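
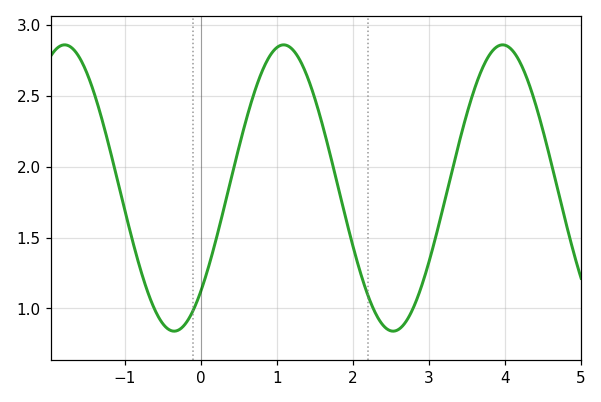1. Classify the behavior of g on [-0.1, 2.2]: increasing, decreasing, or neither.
neither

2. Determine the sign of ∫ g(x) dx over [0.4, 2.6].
positive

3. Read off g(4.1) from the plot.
2.8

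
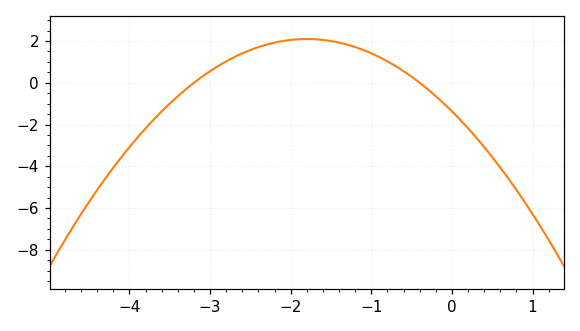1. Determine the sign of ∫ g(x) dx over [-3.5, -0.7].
positive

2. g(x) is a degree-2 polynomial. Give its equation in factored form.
y = -1.07(x + 3.2)(x + 0.4)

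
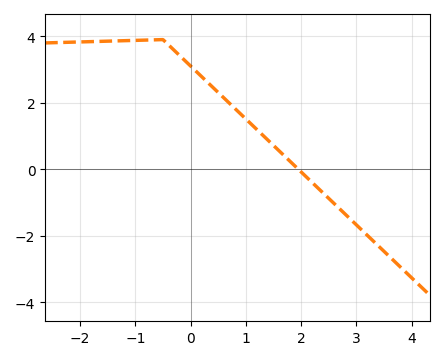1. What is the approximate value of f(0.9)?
1.6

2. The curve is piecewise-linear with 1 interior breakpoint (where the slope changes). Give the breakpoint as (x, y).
(-0.5, 3.9)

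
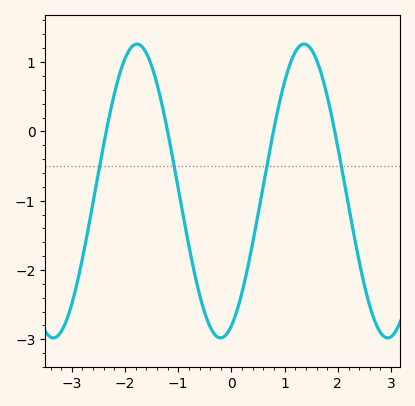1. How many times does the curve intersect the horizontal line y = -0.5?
4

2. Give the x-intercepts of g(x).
-2.4, -1.2, 0.8, 1.9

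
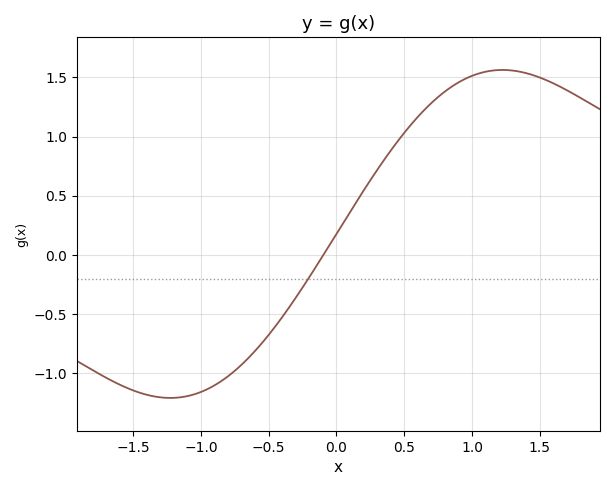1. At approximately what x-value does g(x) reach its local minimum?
-1.23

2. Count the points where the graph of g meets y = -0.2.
1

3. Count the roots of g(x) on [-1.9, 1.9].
1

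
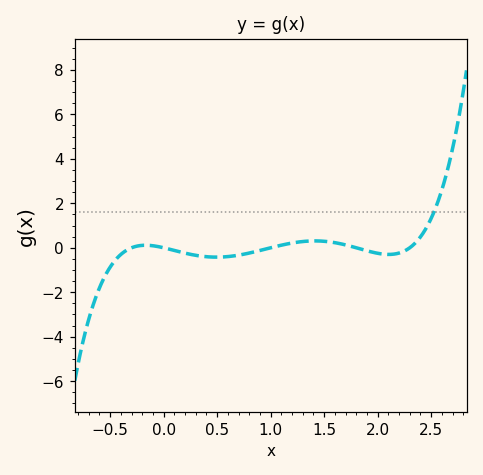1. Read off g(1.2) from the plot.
0.214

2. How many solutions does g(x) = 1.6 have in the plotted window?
1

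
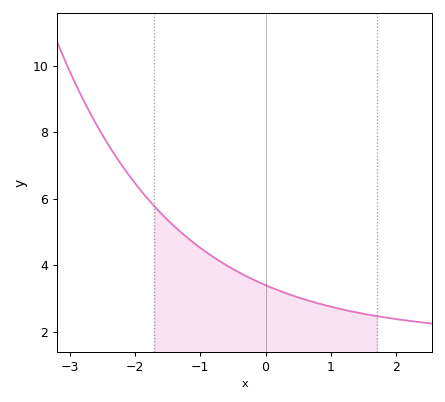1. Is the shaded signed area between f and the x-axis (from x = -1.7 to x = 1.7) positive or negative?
positive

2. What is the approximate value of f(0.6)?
3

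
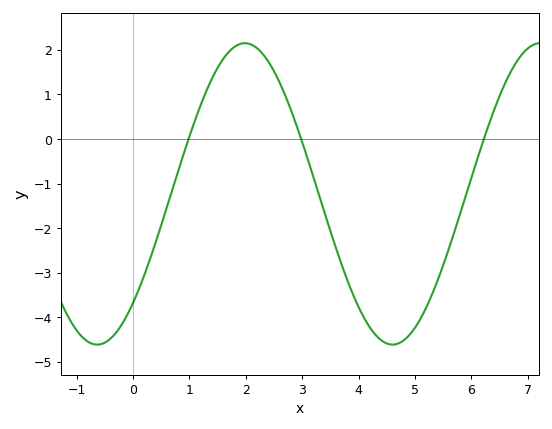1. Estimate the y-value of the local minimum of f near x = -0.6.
-4.61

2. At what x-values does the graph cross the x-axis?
0.986, 2.98, 6.22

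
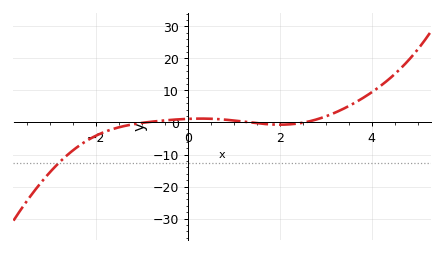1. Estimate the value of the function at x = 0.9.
1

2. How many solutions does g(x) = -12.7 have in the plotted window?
1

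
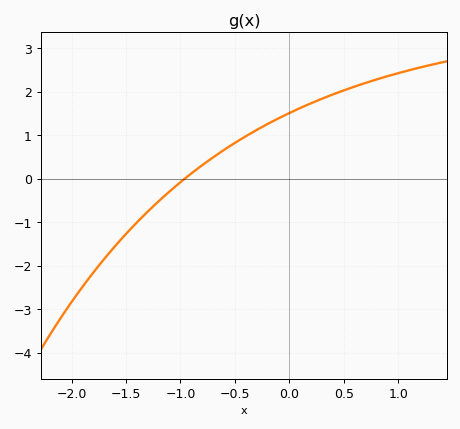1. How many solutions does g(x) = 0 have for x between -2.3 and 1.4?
1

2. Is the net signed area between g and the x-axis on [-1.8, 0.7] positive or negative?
positive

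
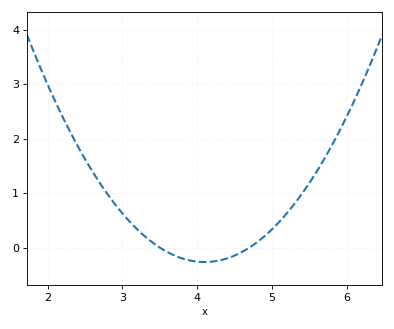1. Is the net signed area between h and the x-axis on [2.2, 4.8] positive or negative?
positive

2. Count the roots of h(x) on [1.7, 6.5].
2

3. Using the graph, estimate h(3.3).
0.2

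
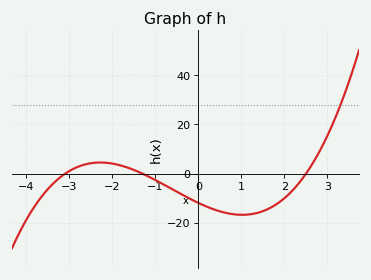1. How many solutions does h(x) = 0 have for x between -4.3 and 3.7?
3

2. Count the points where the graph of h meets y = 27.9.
1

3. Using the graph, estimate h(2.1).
-8.34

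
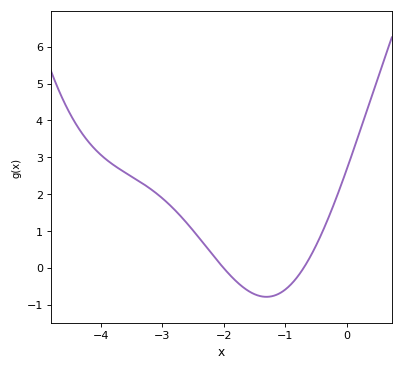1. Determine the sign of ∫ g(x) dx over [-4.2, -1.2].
positive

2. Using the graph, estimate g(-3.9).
2.92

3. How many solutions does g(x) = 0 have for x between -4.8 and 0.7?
2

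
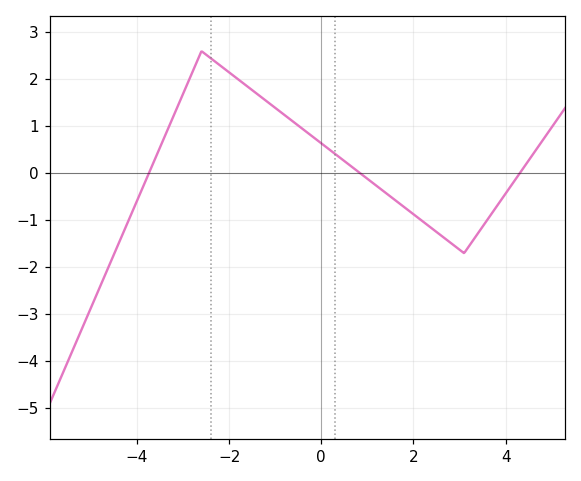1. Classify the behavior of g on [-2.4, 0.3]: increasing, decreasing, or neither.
decreasing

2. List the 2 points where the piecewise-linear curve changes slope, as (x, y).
(-2.6, 2.6); (3.1, -1.7)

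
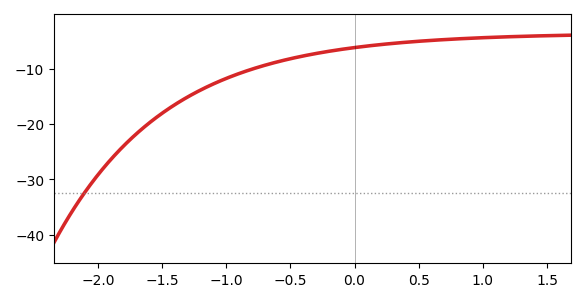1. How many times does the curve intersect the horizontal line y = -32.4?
1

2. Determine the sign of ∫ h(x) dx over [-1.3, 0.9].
negative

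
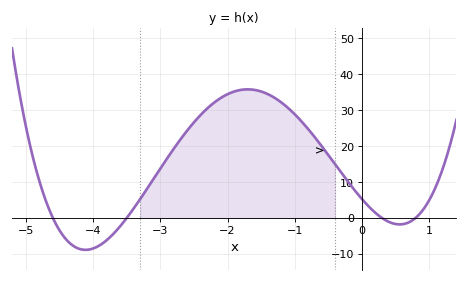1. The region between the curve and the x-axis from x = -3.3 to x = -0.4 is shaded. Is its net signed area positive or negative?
positive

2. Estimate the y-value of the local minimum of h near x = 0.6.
-2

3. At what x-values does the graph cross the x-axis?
-4.6, -3.5, 0.3, 0.8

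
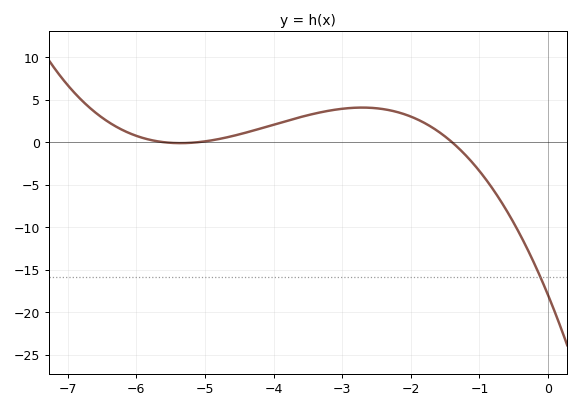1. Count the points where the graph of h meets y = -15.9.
1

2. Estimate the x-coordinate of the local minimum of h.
-5.36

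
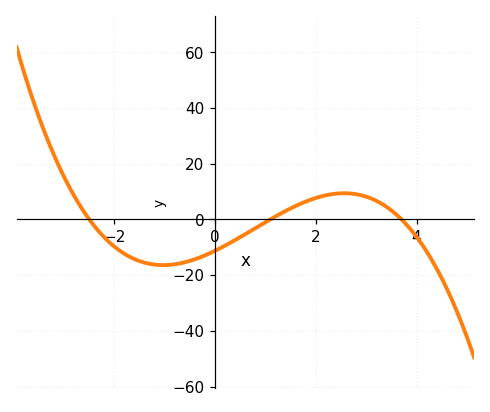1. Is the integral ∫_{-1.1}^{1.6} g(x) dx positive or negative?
negative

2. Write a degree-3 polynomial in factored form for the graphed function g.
y = -1.11(x + 2.5)(x - 1.1)(x - 3.7)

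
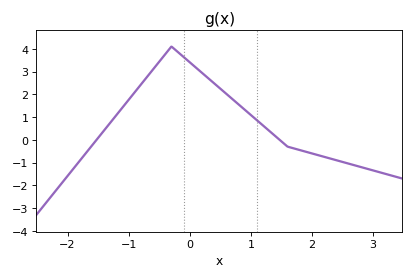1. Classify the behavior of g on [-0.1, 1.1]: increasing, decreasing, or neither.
decreasing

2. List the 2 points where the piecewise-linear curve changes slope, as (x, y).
(-0.3, 4.1); (1.6, -0.3)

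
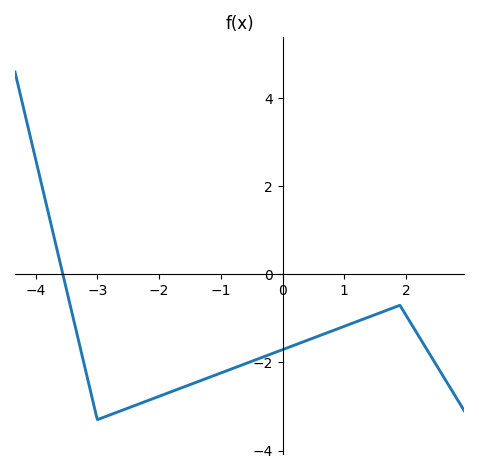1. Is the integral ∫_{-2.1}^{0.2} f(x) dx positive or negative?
negative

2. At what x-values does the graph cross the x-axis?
-3.56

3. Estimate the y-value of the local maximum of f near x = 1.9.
-0.701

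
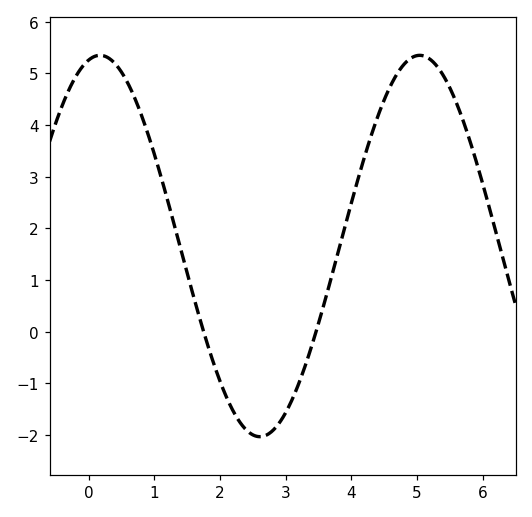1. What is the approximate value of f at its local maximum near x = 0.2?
5.35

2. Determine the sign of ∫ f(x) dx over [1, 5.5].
positive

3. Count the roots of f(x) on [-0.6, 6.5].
2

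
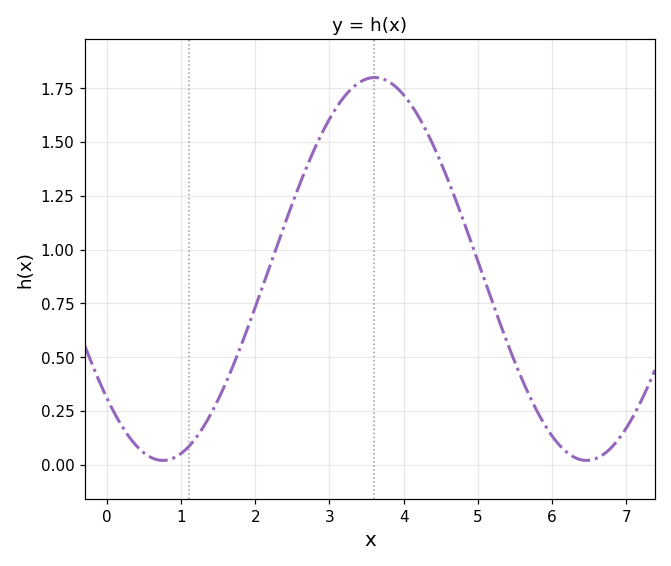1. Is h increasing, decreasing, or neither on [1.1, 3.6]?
increasing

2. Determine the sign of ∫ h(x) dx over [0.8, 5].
positive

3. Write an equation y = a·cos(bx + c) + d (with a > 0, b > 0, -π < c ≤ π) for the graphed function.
y = 0.89cos(1.1x + 2.31) + 0.91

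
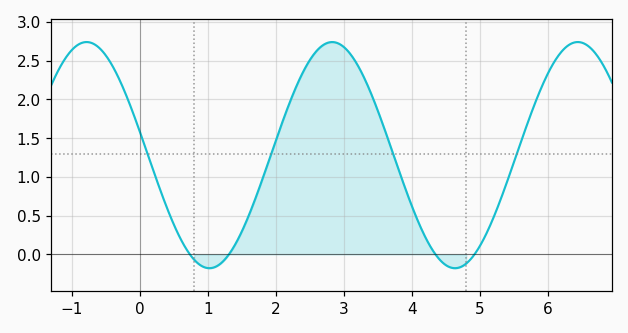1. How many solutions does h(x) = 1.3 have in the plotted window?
4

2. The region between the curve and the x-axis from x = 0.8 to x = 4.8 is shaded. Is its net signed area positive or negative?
positive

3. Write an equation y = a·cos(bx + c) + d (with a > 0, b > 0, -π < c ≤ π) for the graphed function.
y = 1.46cos(1.74x + 1.36) + 1.28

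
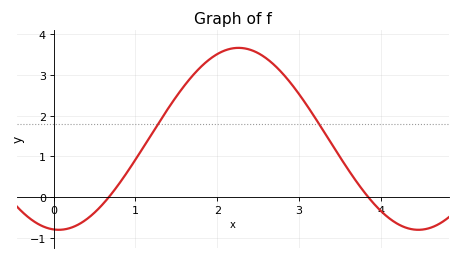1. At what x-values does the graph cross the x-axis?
0.7, 3.8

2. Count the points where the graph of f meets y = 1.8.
2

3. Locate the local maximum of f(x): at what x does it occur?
2.3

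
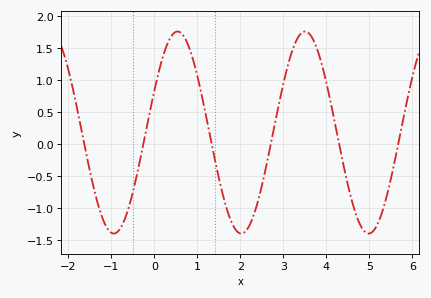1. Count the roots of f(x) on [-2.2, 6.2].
6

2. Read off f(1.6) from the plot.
-0.8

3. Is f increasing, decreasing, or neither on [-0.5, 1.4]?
neither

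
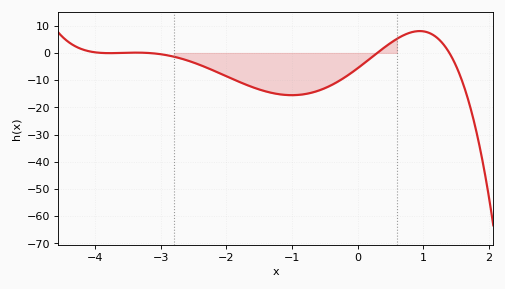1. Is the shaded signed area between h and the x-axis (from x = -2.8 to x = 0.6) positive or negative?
negative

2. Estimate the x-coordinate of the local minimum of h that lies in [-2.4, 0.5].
-1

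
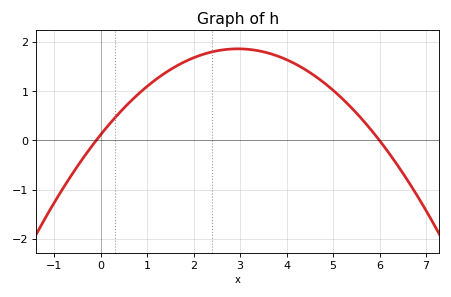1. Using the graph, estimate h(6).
0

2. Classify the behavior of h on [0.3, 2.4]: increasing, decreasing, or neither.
increasing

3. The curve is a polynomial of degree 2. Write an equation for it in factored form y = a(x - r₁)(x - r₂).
y = -0.2(x + 0.1)(x - 6)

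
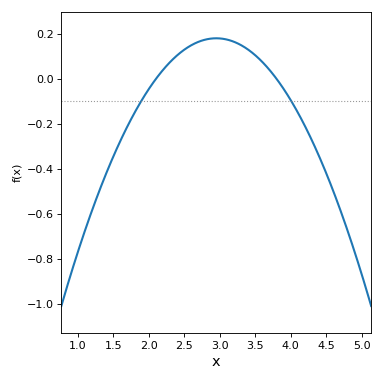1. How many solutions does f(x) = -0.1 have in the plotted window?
2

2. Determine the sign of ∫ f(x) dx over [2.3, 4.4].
positive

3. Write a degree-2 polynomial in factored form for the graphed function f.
y = -0.25(x - 2.1)(x - 3.8)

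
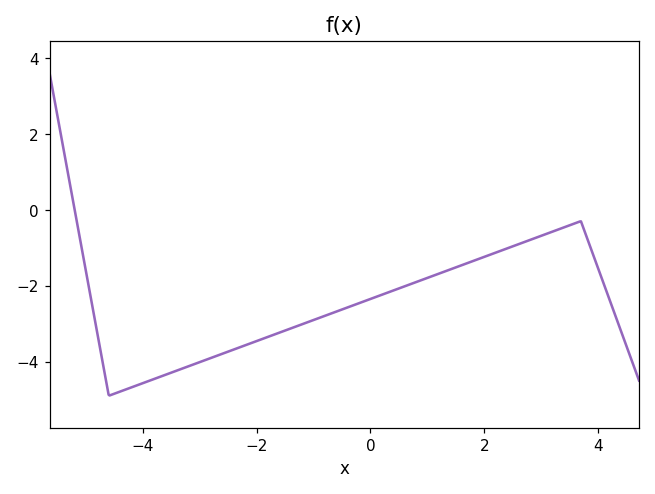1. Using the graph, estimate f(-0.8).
-2.8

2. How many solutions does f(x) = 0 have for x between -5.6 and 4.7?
1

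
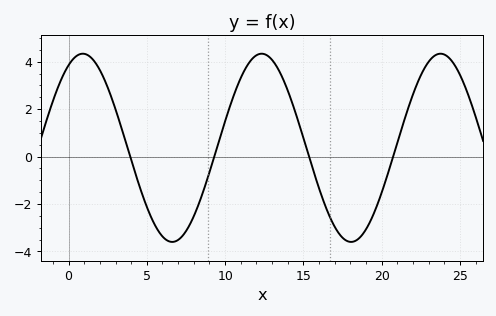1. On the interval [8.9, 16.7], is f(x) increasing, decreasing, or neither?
neither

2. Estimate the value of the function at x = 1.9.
3.8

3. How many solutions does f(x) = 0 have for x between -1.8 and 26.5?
4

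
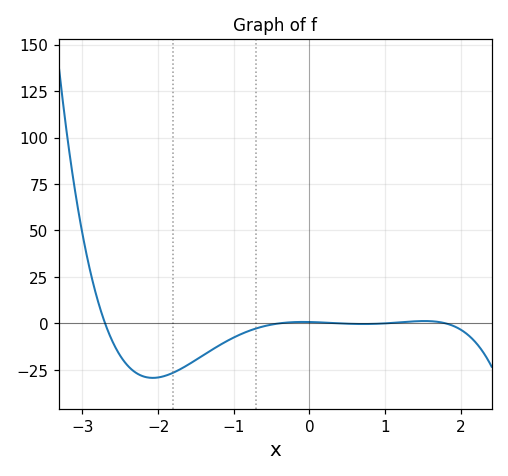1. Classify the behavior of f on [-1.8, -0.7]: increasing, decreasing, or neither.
increasing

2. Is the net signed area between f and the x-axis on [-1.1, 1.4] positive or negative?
negative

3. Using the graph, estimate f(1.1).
0.265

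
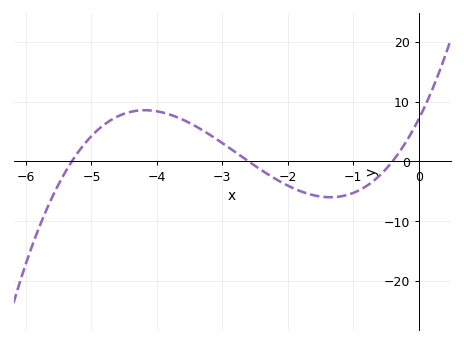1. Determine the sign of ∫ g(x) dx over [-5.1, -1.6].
positive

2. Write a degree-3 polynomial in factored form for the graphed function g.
y = 1.28(x + 5.3)(x + 2.6)(x + 0.4)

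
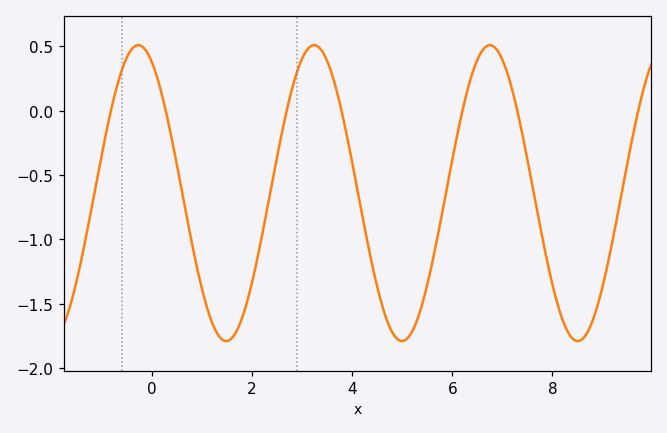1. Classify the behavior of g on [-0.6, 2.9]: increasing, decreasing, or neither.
neither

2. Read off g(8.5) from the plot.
-1.79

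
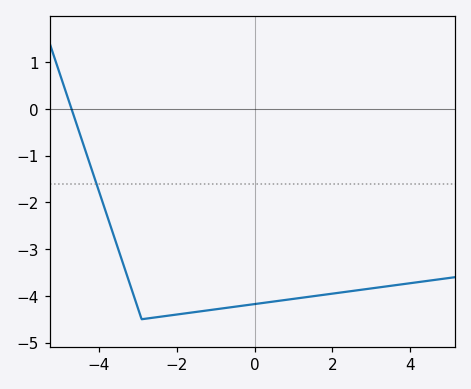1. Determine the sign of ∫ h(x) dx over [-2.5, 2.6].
negative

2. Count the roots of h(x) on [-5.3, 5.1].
1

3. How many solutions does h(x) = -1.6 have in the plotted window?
1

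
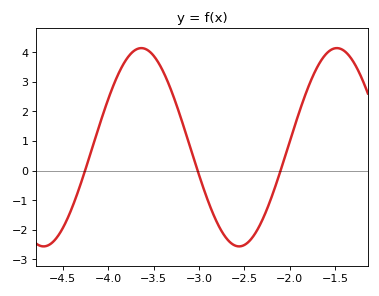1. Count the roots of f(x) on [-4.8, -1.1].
3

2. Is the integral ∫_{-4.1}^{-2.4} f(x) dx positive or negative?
positive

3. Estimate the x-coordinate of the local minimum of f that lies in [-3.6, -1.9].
-2.56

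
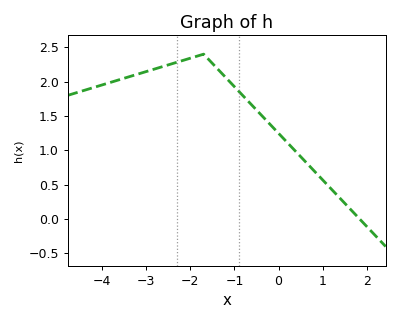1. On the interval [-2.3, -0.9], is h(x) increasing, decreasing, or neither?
neither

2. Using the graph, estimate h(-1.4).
2.2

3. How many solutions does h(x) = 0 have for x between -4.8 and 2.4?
1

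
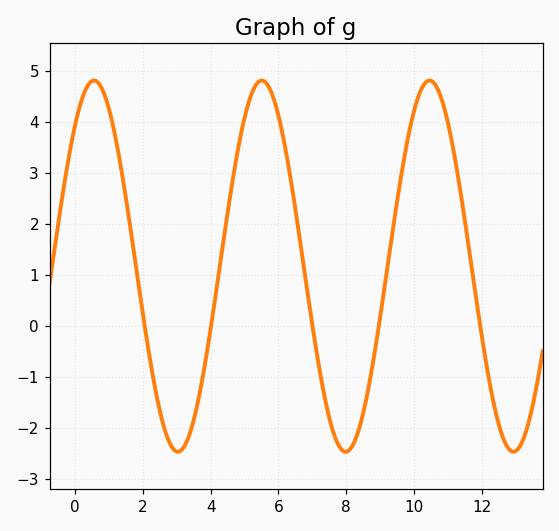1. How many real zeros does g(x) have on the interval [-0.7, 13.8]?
5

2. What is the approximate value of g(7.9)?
-2.5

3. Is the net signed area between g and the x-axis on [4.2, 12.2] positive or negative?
positive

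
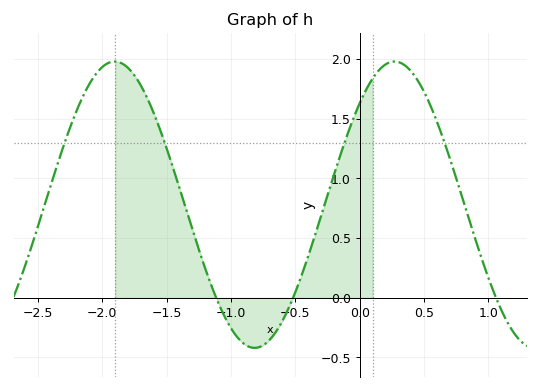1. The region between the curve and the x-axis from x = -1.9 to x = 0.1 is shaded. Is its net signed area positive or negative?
positive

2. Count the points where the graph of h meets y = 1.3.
4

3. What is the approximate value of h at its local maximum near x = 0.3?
2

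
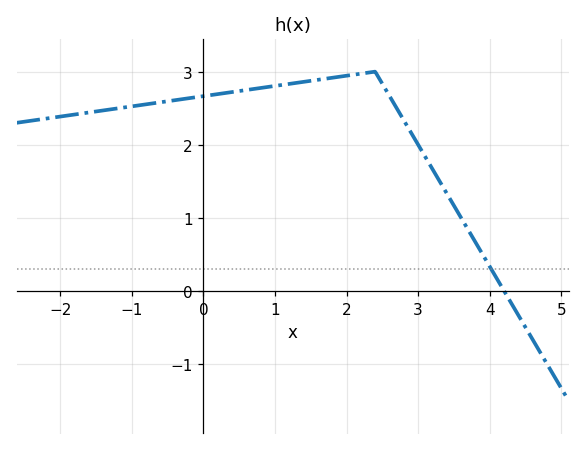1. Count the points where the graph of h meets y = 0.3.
1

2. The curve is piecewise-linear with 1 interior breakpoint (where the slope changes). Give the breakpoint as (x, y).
(2.4, 3)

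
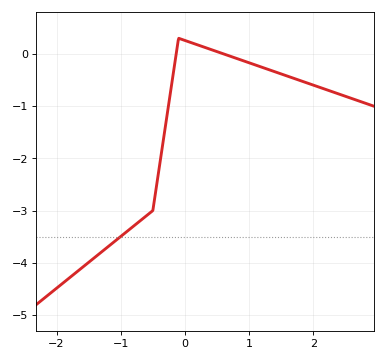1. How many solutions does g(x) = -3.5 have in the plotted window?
1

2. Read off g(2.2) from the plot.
-0.7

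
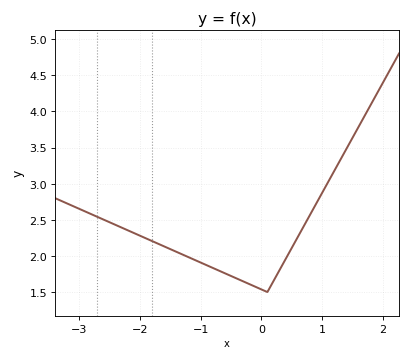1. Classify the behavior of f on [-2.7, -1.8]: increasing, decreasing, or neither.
decreasing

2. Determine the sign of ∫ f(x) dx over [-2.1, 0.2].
positive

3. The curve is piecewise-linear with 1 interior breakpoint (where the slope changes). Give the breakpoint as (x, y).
(0.1, 1.5)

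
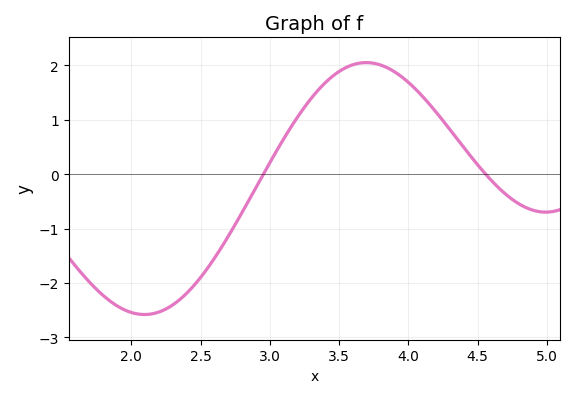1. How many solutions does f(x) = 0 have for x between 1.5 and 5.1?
2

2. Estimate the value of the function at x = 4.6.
-0.1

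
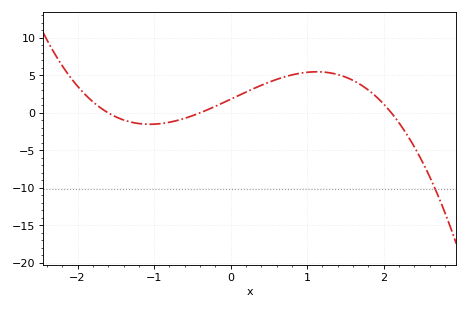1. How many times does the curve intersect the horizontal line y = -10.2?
1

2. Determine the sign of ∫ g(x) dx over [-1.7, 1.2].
positive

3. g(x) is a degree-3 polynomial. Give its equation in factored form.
y = -1.35(x + 1.6)(x + 0.4)(x - 2.1)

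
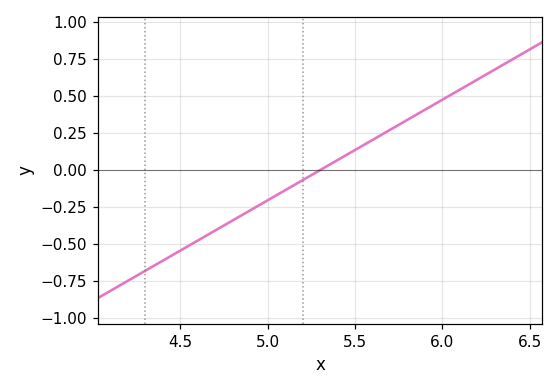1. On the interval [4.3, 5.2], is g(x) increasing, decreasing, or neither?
increasing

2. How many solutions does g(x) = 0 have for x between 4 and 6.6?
1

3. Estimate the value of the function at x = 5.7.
0.272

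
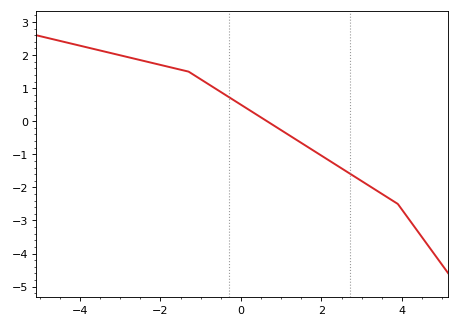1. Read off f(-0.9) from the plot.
1.2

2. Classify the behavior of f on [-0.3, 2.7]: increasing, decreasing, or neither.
decreasing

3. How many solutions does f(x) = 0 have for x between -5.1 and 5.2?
1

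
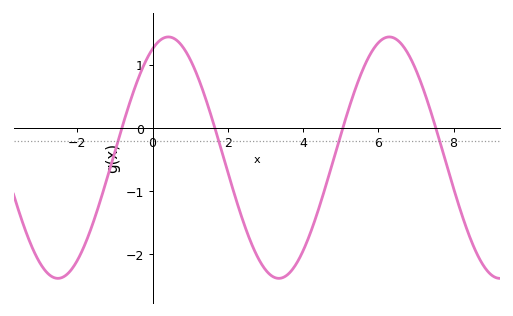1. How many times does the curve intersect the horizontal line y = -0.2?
4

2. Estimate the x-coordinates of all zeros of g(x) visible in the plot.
-0.8, 1.6, 5, 7.6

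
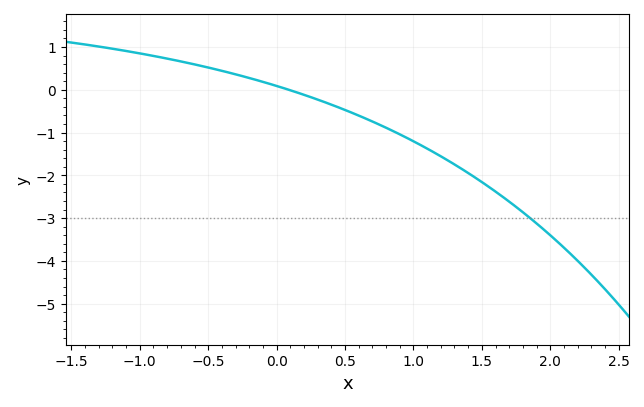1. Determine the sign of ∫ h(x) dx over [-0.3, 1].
negative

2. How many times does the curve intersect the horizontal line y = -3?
1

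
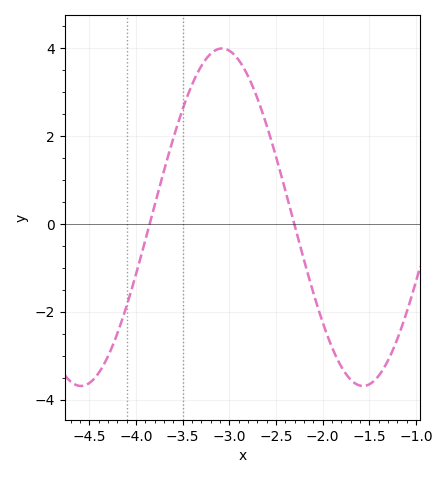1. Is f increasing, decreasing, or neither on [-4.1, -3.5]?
increasing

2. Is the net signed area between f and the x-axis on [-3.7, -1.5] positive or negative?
positive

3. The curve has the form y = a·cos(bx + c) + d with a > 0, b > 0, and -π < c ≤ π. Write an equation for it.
y = 3.84cos(2.08x + 0.12) + 0.15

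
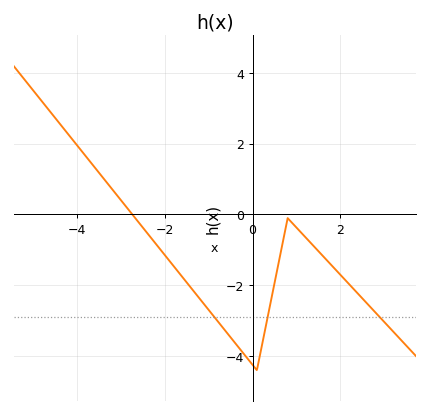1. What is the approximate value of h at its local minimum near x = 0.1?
-4.4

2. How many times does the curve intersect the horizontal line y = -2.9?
3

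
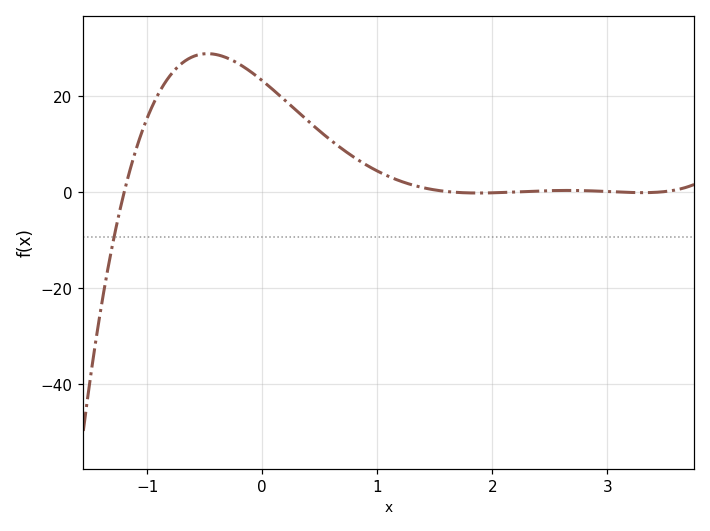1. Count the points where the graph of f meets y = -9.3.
1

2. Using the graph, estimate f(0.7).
8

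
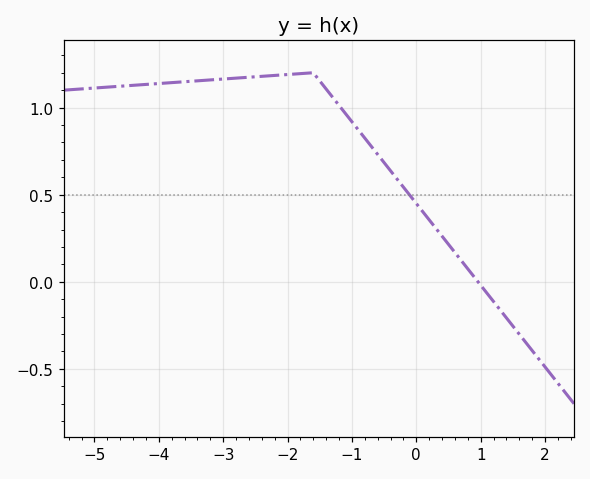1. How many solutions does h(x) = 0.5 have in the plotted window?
1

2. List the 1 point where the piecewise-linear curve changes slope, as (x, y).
(-1.6, 1.2)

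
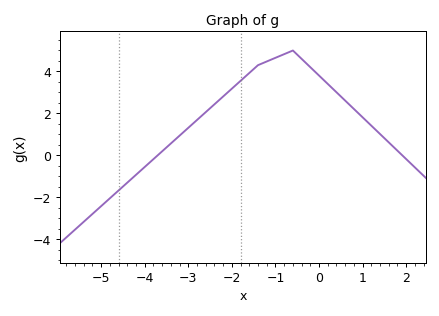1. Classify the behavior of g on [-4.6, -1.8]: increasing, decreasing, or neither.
increasing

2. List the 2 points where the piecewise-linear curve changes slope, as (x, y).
(-1.4, 4.3); (-0.6, 5)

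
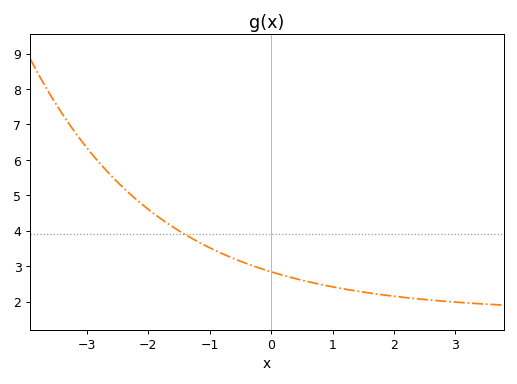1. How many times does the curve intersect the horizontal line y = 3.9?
1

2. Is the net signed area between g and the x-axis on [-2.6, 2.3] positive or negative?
positive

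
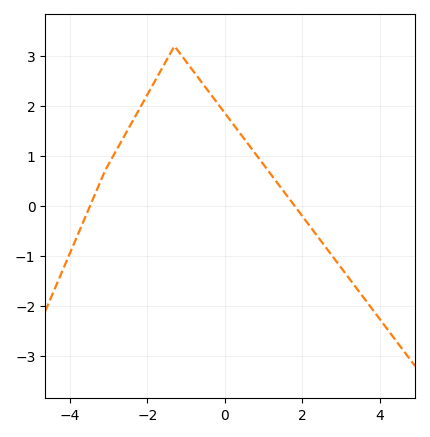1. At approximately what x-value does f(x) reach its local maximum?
-1.2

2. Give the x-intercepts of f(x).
-3.4, 1.8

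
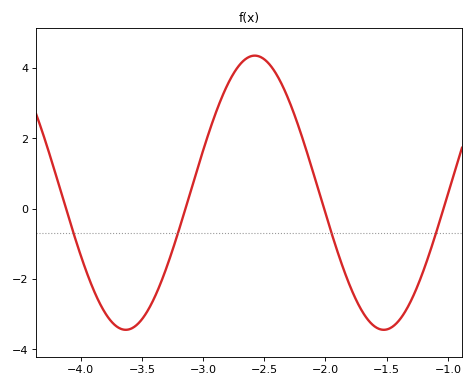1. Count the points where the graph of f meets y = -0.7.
4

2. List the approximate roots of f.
-4.12, -3.14, -2.01, -1.04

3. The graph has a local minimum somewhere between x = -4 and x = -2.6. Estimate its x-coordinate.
-3.63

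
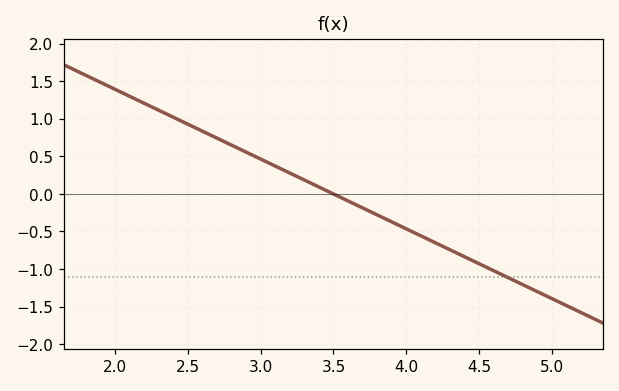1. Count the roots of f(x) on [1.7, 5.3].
1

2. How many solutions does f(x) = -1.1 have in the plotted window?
1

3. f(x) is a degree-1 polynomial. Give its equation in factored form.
y = -0.93(x - 3.5)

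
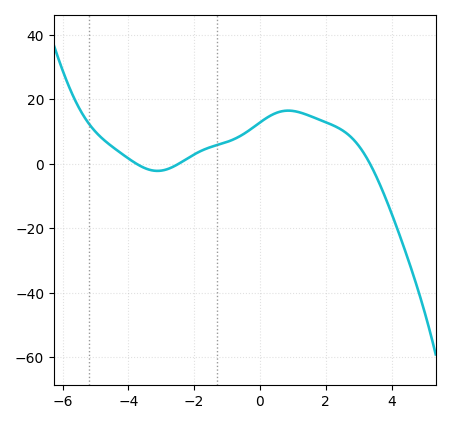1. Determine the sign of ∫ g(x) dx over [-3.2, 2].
positive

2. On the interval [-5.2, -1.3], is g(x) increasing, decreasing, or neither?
neither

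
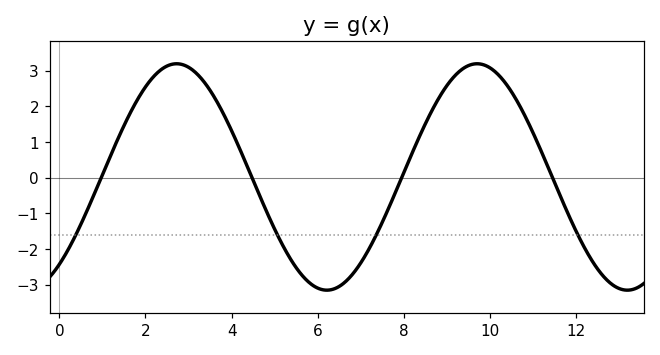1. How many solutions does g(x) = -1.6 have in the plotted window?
4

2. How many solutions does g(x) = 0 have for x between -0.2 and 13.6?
4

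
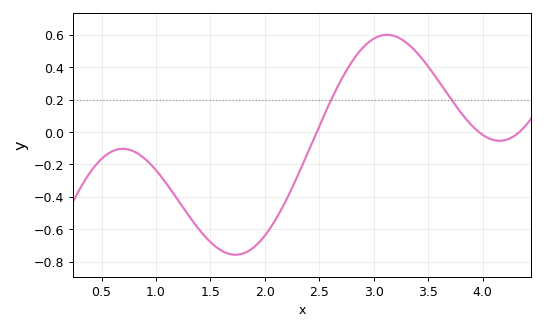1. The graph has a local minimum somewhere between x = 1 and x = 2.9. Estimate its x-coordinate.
1.7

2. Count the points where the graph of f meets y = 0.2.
2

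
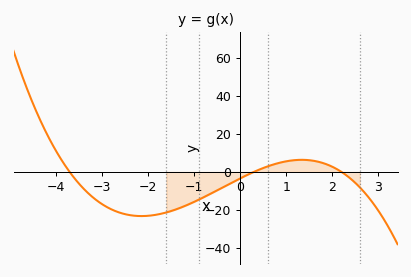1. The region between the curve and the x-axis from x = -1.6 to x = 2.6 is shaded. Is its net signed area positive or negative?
negative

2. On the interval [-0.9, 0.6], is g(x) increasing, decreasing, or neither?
increasing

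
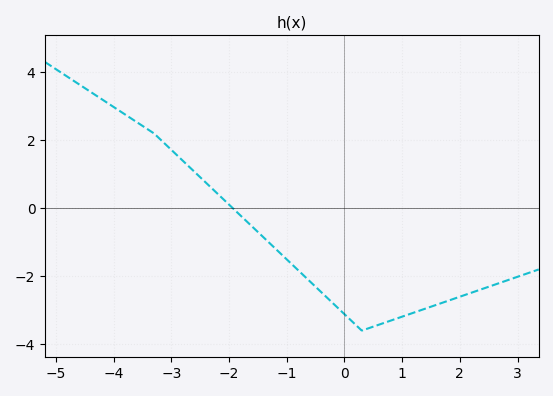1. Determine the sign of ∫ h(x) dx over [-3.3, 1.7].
negative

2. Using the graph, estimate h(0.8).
-3.4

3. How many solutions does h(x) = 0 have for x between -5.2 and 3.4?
1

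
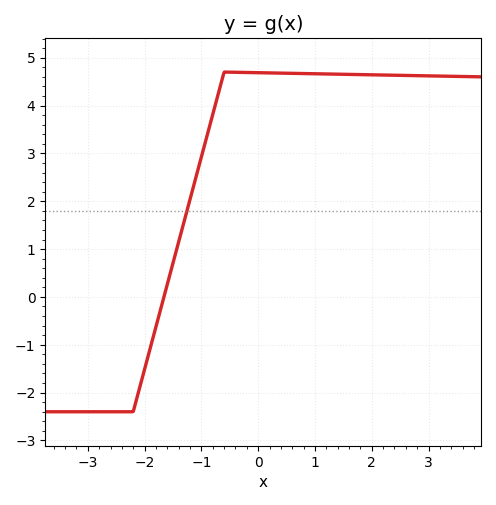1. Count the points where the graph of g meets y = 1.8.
1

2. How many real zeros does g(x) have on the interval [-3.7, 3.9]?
1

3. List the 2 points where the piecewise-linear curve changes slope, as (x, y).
(-2.2, -2.4); (-0.6, 4.7)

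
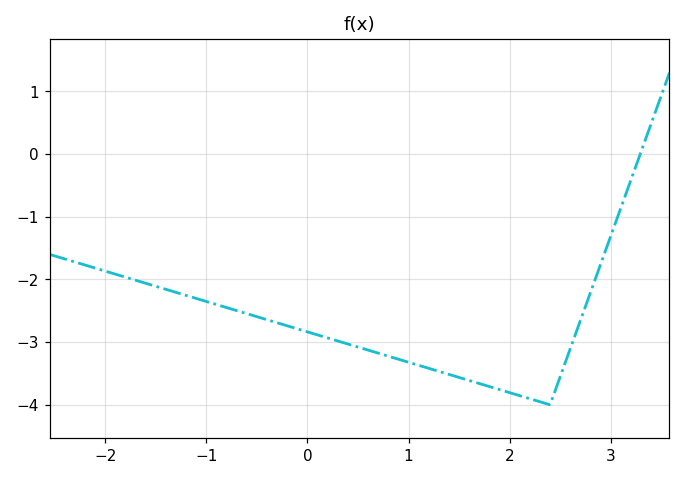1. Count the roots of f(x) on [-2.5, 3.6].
1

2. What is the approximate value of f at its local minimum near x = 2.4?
-4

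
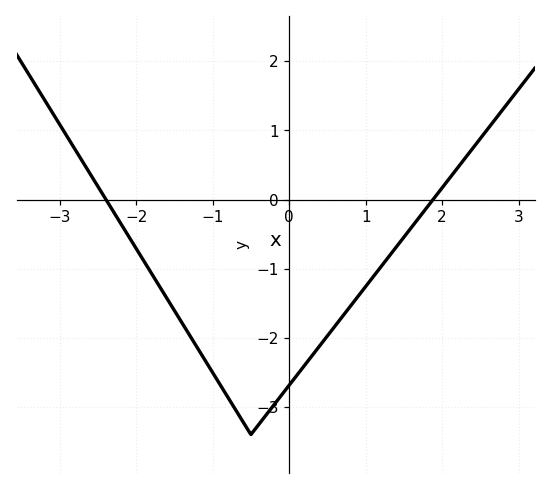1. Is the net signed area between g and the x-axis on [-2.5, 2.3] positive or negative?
negative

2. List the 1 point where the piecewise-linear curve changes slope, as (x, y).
(-0.5, -3.4)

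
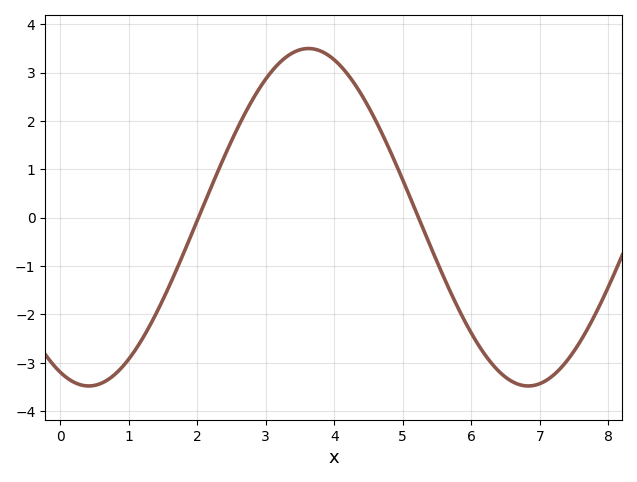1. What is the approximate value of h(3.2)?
3.2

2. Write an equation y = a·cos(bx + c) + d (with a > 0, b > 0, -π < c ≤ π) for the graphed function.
y = 3.49cos(0.98x + 2.73) + 0.01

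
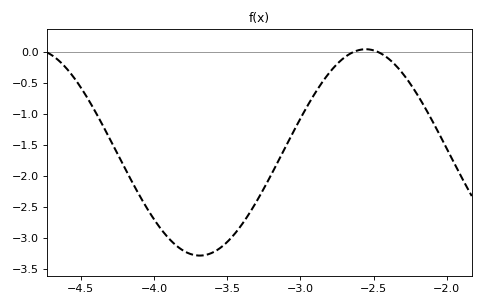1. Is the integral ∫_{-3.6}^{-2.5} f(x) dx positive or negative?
negative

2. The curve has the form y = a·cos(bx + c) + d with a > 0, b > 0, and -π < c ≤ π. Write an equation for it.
y = 1.66cos(2.77x + 0.79) - 1.62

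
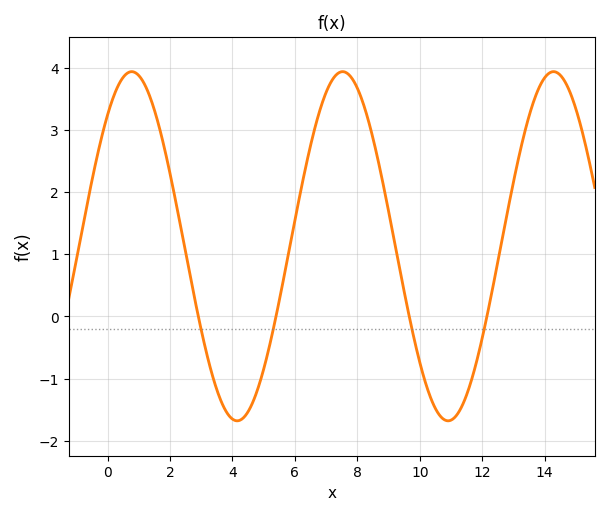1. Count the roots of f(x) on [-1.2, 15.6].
4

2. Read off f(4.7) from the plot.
-1.3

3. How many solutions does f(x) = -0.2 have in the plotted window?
4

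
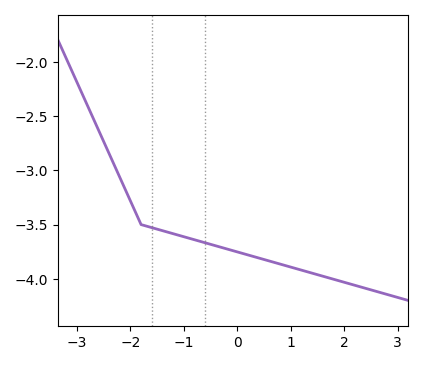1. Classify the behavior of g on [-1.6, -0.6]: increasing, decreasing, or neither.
decreasing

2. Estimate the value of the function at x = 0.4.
-3.8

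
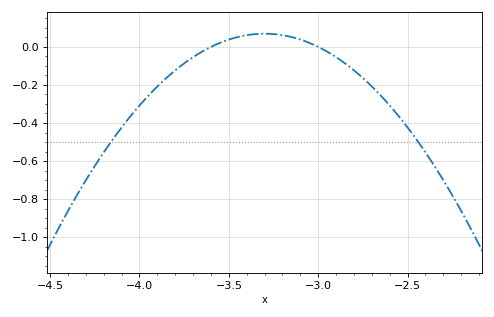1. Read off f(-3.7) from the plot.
-0.06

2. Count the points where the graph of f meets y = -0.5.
2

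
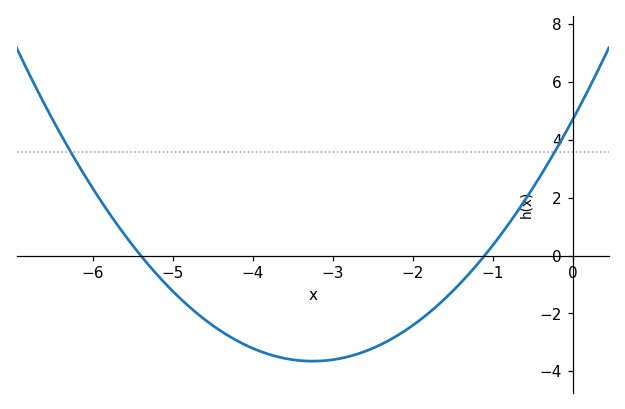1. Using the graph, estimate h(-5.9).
1.9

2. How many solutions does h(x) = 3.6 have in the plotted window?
2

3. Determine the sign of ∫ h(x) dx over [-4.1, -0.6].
negative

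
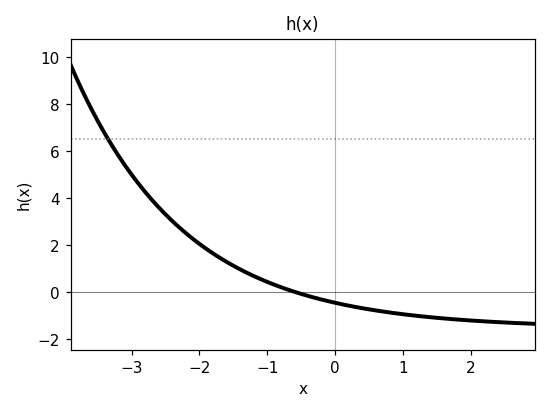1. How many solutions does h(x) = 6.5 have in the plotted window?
1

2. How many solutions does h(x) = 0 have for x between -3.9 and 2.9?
1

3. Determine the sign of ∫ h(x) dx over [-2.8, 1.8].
positive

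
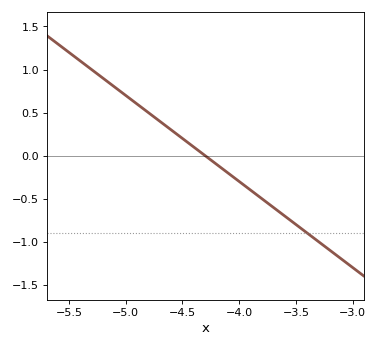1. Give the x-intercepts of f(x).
-4.3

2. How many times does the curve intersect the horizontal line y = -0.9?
1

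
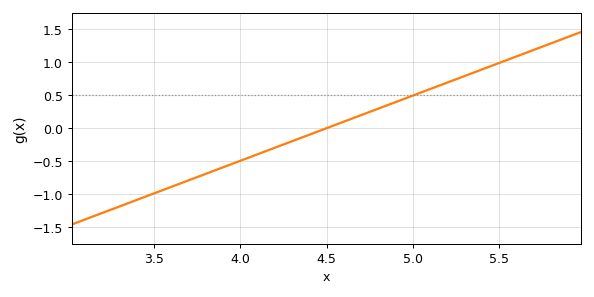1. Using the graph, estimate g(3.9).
-0.6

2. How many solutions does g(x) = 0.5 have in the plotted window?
1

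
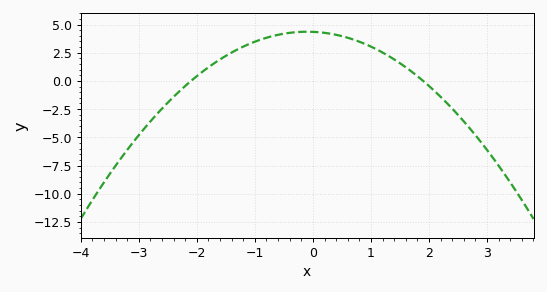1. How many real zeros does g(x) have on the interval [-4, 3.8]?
2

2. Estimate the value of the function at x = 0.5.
4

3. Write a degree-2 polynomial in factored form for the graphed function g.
y = -1.09(x + 2.1)(x - 1.9)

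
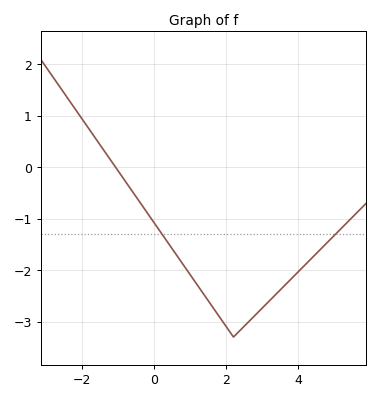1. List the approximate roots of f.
-1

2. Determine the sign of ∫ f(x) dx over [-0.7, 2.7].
negative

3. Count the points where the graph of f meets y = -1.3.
2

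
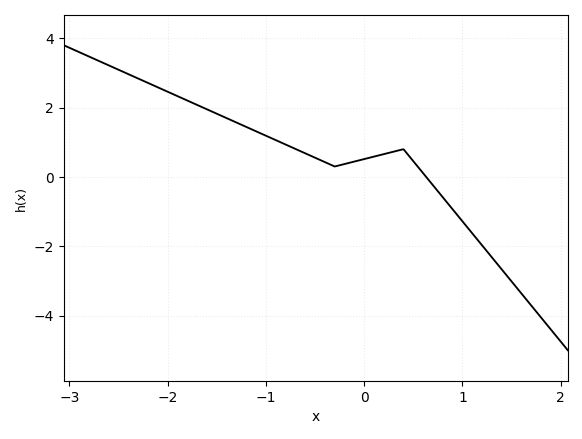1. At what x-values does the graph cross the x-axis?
0.6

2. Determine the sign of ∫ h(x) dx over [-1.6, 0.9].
positive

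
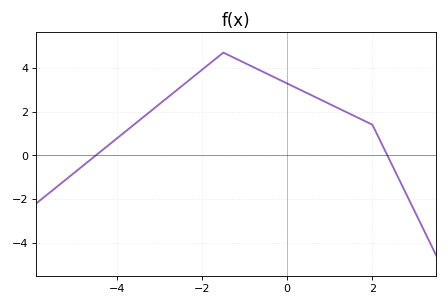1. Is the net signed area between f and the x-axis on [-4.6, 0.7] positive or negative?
positive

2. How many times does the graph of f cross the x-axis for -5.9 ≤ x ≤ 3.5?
2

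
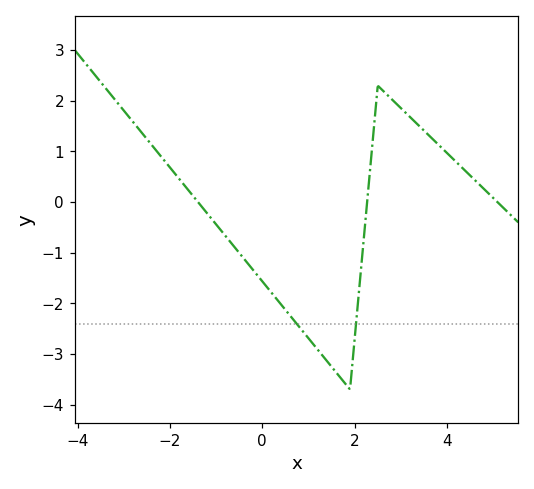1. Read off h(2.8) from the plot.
2.03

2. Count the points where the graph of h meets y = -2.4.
2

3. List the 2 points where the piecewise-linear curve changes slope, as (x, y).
(1.9, -3.7); (2.5, 2.3)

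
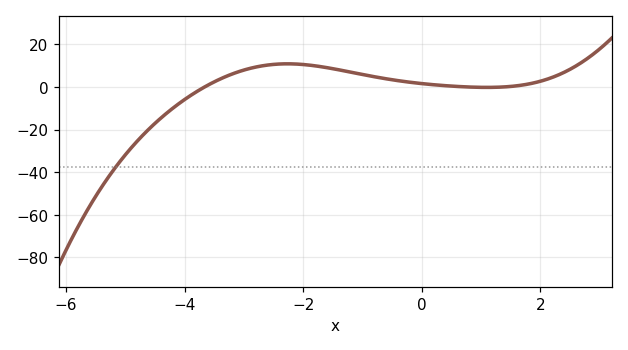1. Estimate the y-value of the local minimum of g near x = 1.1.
0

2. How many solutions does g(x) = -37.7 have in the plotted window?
1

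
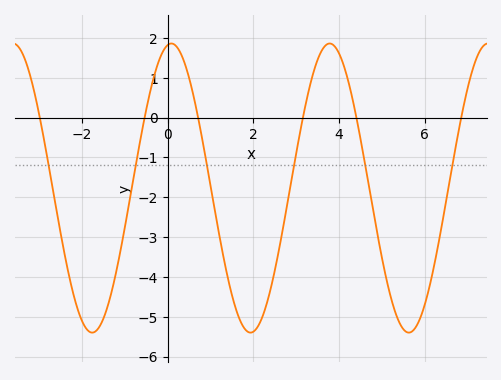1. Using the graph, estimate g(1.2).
-2.9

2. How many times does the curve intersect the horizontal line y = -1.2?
6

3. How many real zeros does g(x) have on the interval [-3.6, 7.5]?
6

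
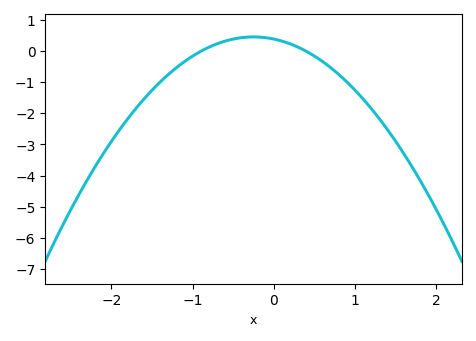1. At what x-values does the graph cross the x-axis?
-0.9, 0.4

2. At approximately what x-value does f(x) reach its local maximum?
-0.25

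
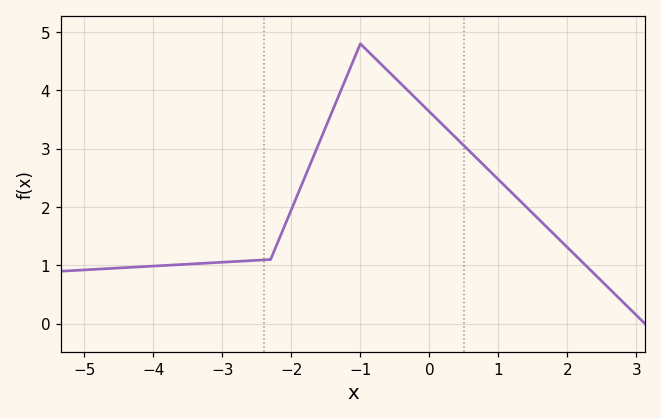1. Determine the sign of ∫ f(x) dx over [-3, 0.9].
positive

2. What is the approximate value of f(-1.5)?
3.38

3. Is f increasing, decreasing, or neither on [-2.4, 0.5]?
neither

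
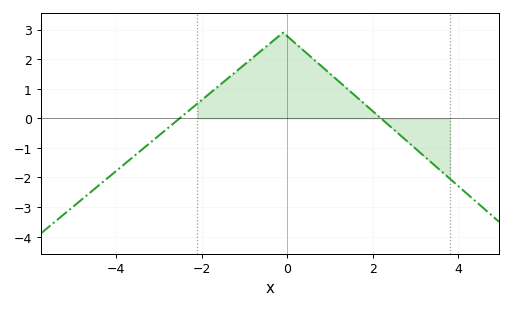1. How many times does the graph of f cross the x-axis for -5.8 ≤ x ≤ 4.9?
2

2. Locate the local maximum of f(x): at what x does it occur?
-0.099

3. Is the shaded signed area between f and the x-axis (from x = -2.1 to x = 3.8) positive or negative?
positive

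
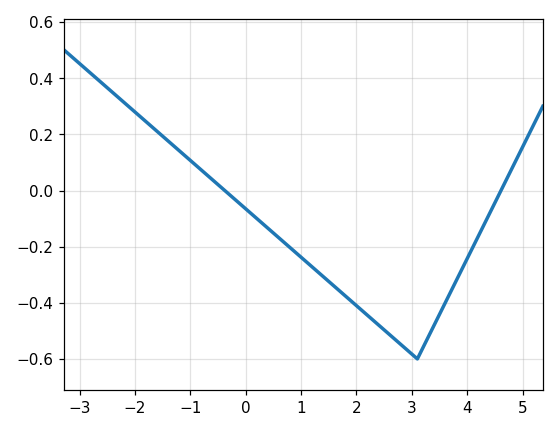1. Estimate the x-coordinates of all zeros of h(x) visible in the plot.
-0.4, 4.6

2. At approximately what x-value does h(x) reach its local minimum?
3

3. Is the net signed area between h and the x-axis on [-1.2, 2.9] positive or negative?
negative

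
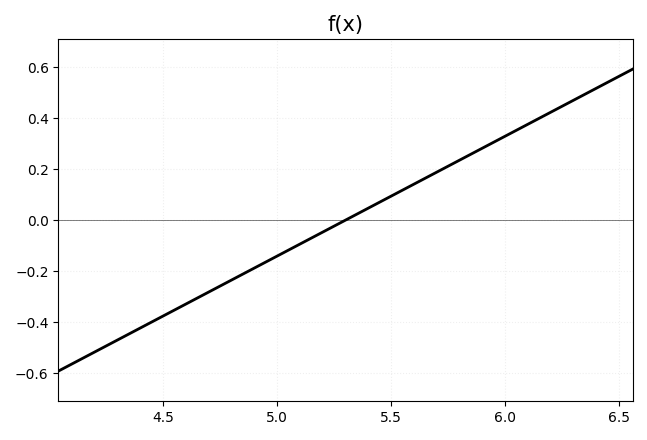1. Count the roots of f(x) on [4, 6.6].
1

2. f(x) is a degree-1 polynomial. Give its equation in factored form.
y = 0.47(x - 5.3)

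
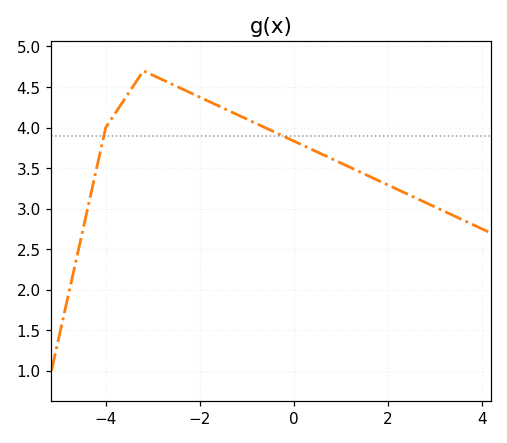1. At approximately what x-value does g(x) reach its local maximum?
-3.2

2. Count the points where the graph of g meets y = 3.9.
2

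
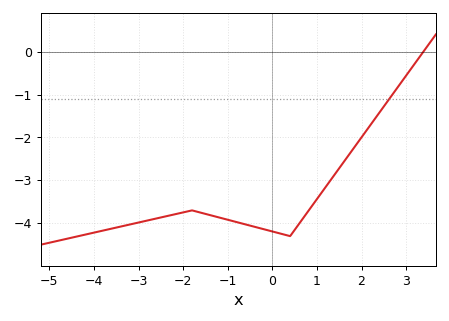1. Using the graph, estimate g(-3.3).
-4.1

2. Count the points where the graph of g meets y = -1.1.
1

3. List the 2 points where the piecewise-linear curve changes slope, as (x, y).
(-1.8, -3.7); (0.4, -4.3)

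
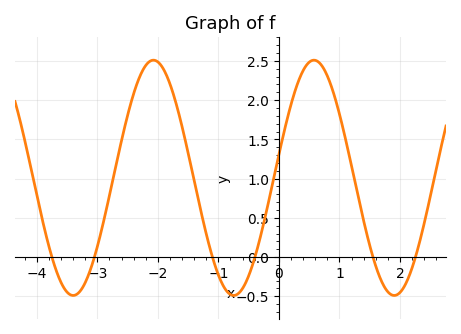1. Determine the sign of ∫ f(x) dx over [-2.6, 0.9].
positive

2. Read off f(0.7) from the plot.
2.45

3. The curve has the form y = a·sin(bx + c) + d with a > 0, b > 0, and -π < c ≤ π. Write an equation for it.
y = 1.5sin(2.4x + 0.2) + 1.01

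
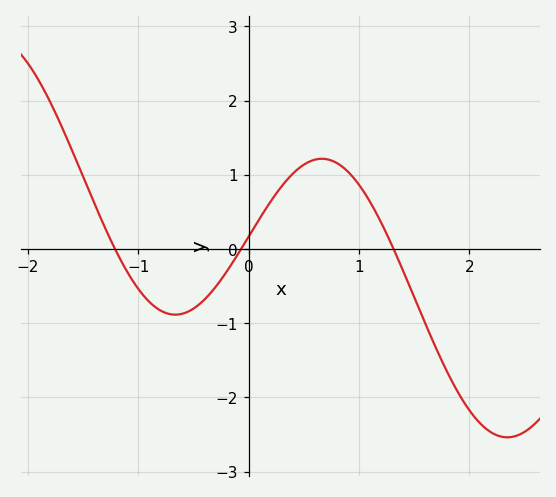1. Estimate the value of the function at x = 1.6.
-1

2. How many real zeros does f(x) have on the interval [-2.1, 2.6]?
3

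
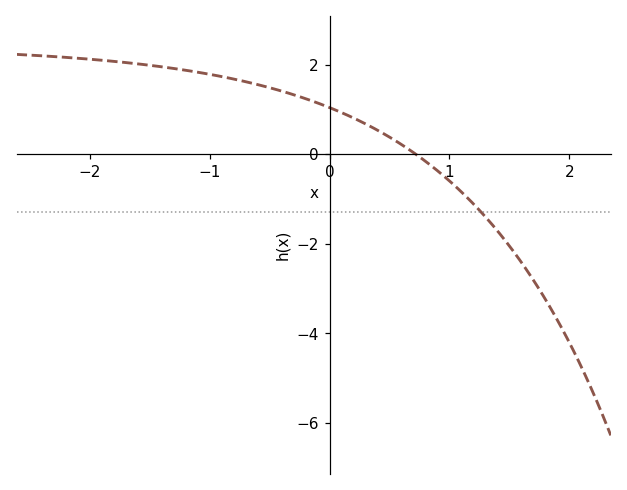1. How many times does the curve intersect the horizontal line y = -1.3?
1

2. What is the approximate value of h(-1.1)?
1.83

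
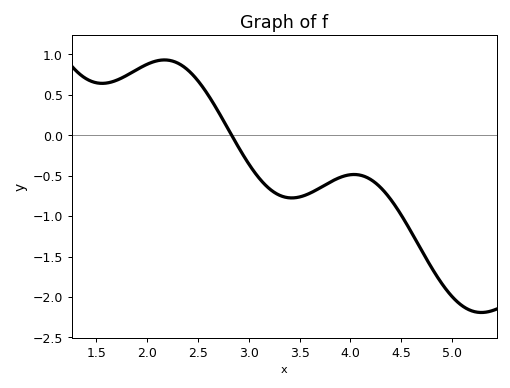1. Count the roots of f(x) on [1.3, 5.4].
1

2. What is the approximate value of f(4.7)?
-1.45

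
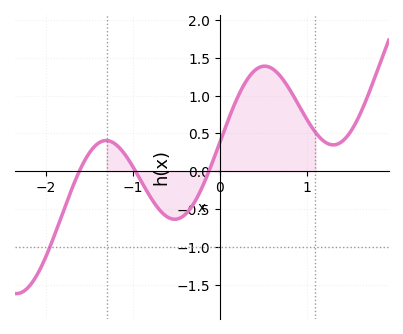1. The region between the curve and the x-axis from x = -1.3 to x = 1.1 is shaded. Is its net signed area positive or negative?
positive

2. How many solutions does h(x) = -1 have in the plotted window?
1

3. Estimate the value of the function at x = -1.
0.066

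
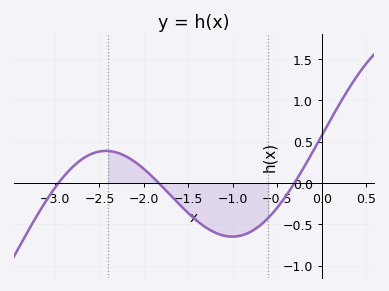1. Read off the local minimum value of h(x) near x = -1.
-0.648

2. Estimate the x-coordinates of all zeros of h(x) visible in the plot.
-2.96, -1.83, -0.307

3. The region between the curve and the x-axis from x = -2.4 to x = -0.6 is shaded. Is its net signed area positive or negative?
negative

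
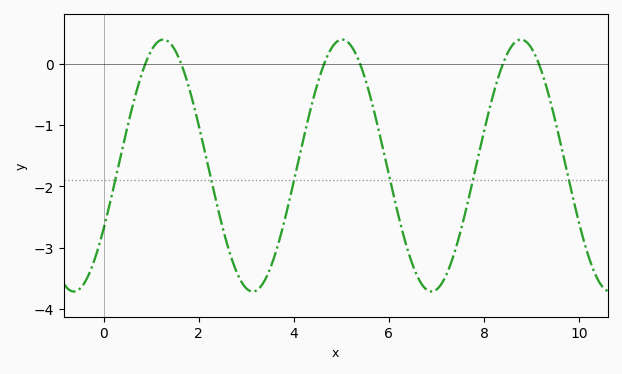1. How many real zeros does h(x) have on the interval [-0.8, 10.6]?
6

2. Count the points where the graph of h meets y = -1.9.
6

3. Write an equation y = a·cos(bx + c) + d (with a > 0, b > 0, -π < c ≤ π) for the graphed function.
y = 2.05cos(1.67x - 2.09) - 1.66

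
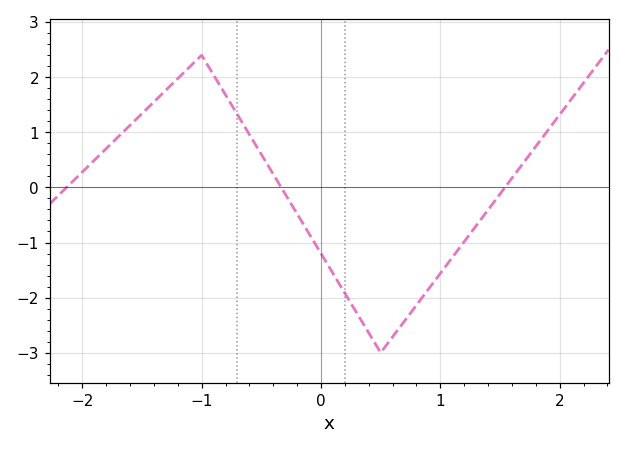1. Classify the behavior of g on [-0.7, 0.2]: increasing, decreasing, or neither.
decreasing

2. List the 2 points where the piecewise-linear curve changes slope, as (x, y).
(-1, 2.4); (0.5, -3)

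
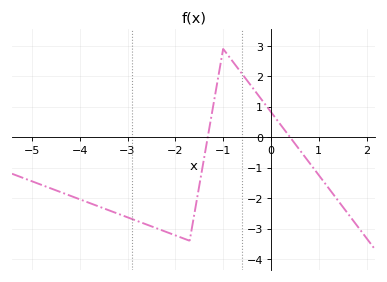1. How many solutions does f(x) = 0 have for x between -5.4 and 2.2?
2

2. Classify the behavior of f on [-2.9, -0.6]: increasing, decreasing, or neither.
neither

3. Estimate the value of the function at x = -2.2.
-3.1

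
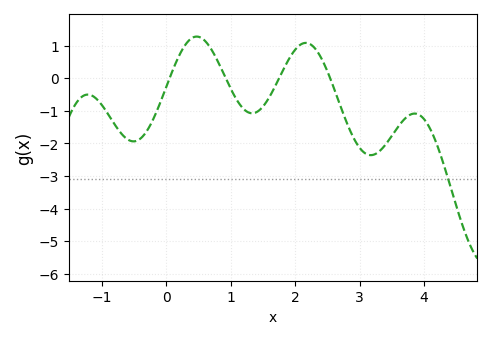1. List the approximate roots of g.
0.049, 0.92, 1.75, 2.54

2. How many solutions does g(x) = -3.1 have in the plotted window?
1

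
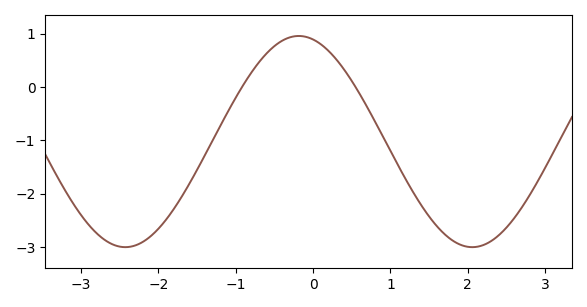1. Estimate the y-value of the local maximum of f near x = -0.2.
1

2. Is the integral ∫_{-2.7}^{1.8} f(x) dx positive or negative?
negative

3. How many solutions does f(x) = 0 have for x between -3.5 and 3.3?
2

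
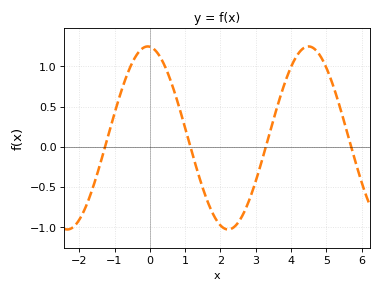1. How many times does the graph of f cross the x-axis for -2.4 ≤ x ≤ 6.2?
4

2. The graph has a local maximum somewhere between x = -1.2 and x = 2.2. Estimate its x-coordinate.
-0.058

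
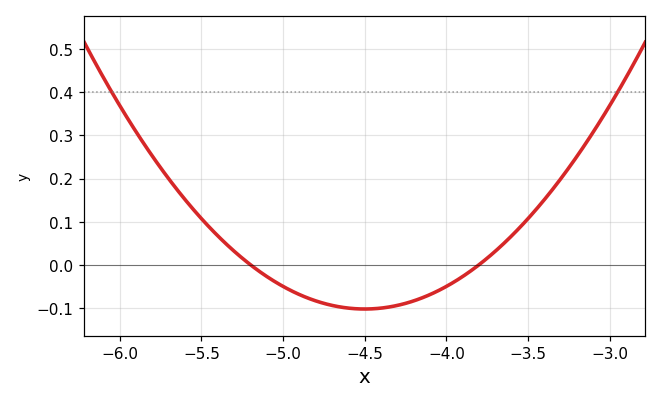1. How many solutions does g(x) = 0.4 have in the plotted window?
2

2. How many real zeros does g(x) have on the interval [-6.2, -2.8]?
2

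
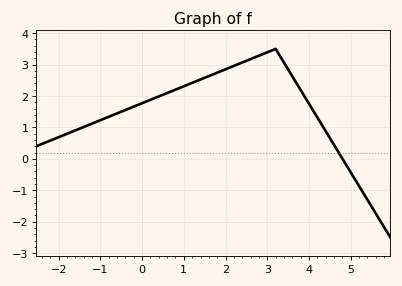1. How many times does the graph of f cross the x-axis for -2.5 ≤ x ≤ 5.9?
1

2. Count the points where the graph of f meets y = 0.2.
1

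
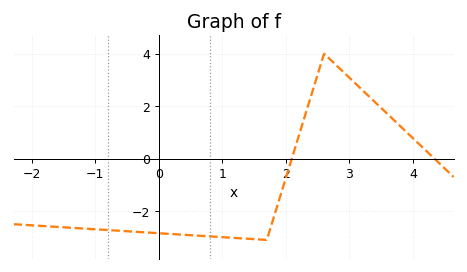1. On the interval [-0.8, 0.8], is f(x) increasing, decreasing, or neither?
decreasing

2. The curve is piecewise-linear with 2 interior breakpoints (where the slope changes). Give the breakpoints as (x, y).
(1.7, -3.1); (2.6, 4)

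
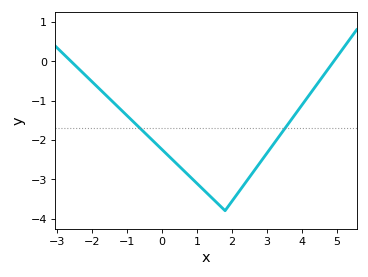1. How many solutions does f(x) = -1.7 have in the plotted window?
2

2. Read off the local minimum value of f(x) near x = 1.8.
-3.8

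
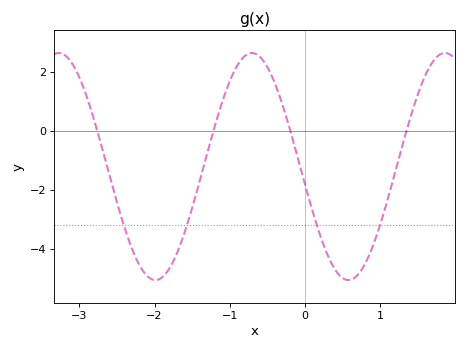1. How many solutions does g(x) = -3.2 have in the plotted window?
4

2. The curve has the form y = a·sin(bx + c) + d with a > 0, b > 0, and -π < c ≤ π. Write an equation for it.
y = 3.84sin(2.45x - 2.98) - 1.21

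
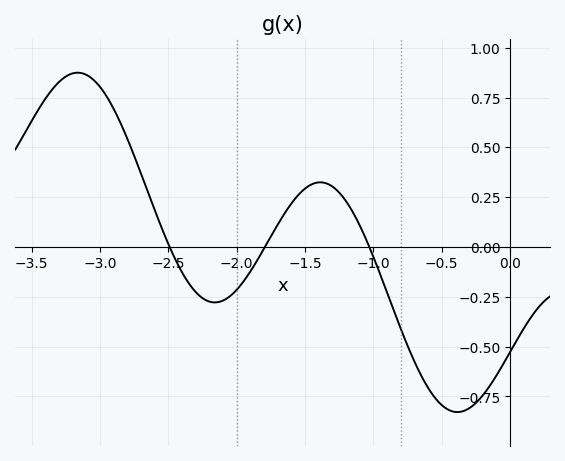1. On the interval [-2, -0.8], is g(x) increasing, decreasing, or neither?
neither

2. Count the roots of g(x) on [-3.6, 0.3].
3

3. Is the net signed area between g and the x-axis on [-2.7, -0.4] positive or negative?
negative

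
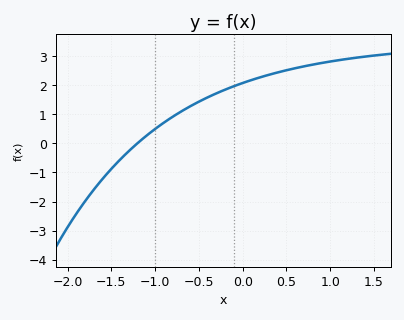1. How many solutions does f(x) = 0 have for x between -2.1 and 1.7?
1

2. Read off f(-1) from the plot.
0.5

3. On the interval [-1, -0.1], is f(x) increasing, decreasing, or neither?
increasing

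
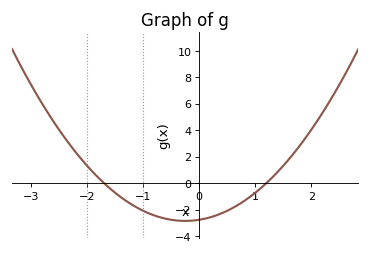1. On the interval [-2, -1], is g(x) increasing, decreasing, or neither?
decreasing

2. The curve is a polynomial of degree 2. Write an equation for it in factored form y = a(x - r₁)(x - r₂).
y = 1.36(x + 1.7)(x - 1.2)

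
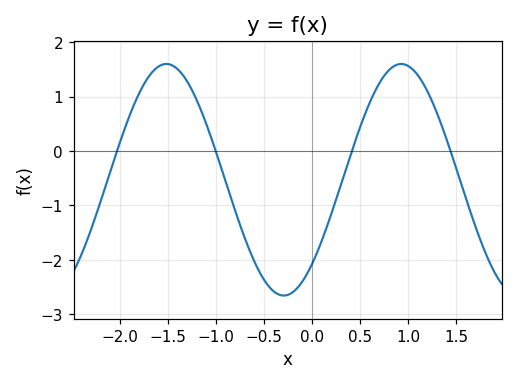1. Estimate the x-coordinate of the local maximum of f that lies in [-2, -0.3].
-1.52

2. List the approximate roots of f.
-2.03, -1, 0.413, 1.44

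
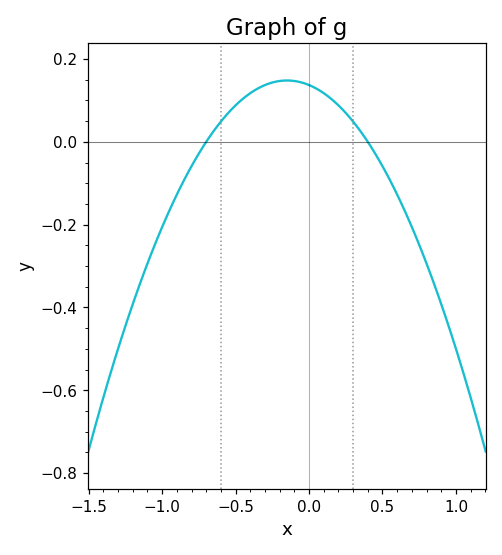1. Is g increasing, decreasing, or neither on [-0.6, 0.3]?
neither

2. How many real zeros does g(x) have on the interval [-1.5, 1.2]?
2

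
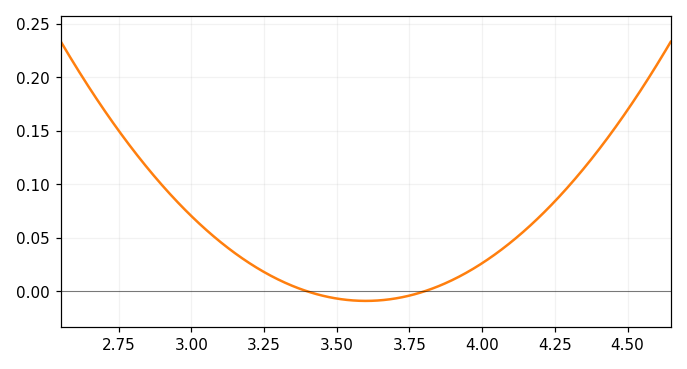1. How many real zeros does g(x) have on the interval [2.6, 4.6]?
2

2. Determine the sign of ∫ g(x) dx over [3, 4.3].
positive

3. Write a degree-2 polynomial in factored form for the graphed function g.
y = 0.22(x - 3.4)(x - 3.8)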